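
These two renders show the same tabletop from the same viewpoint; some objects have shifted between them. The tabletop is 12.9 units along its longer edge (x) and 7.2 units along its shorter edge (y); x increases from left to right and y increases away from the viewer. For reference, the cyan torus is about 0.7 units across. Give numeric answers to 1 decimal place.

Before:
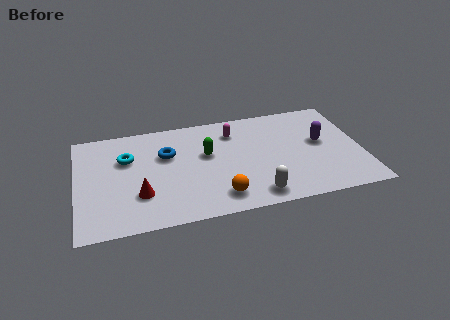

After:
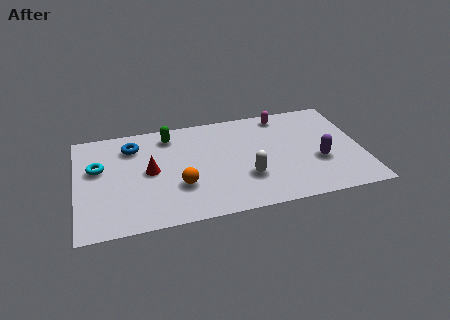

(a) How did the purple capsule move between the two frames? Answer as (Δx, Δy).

(-0.2, -1.3)

From the two frames, the purple capsule sits at roughly (11.1, 4.0) before and (10.9, 2.7) after.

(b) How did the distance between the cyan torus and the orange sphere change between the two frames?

-1.2

They were about 5.3 units apart before and 4.1 after — 1.2 units closer together.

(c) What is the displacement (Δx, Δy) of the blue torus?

(-1.5, 0.9)

The blue torus was at about (4.1, 4.7) and moved to about (2.6, 5.6).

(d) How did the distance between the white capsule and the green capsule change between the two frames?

+1.1

The distance was about 3.9 in the first image and 5.0 in the second, so they moved 1.1 units further apart.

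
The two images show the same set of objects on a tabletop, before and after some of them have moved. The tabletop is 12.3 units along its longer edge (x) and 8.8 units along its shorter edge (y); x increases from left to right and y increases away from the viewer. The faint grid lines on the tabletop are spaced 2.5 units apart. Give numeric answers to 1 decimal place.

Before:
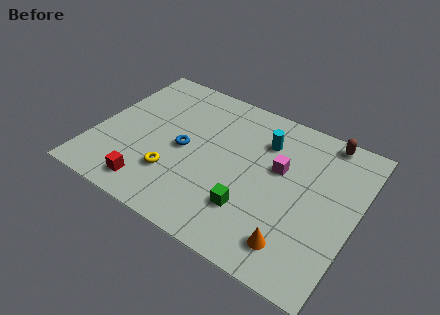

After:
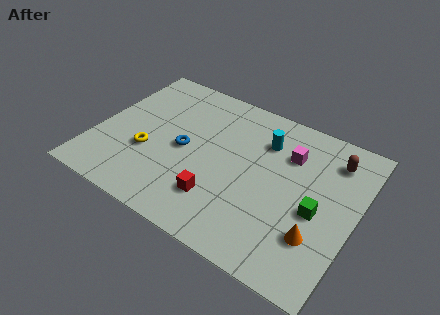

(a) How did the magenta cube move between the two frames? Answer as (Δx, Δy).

(0.3, 1.0)

The magenta cube started near (8.6, 5.3) and ended near (8.9, 6.3).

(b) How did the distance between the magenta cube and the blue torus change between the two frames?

+0.6

The distance was about 4.5 in the first image and 5.1 in the second, so they moved 0.6 units further apart.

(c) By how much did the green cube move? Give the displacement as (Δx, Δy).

(2.9, 1.4)

The green cube was at about (7.7, 2.4) and moved to about (10.6, 3.8).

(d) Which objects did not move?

the blue torus and the cyan cylinder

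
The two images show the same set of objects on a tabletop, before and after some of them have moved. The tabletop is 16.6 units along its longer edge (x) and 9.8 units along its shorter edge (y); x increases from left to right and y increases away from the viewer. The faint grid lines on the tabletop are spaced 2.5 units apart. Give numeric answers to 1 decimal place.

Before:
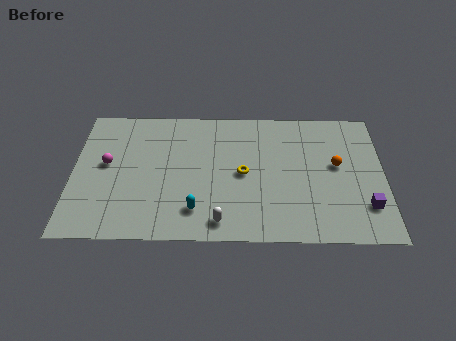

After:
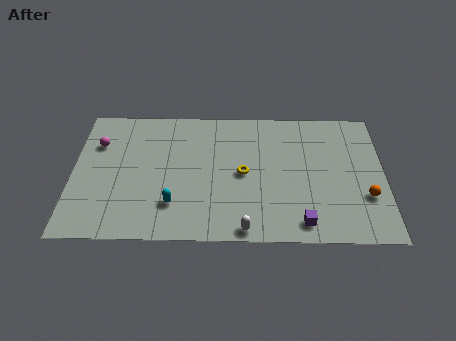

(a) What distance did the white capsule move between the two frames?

1.4

From (7.9, 1.3) to (9.2, 0.8), the white capsule covered √(1.3² + 0.5²) ≈ 1.4 units.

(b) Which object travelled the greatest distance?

the purple cube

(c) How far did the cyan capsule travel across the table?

1.3

The cyan capsule moved from about (6.6, 2.1) to (5.4, 2.5), a distance of √(1.2² + 0.4²) ≈ 1.3.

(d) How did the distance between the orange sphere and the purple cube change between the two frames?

+0.5

They were about 3.4 units apart before and 3.9 after — 0.5 units further apart.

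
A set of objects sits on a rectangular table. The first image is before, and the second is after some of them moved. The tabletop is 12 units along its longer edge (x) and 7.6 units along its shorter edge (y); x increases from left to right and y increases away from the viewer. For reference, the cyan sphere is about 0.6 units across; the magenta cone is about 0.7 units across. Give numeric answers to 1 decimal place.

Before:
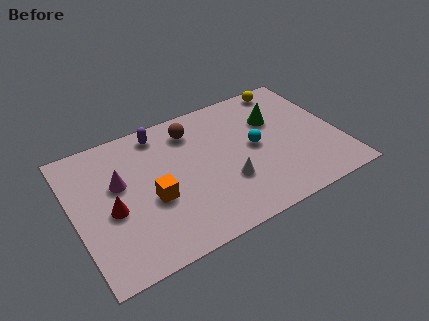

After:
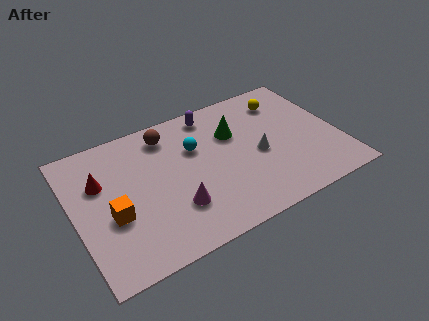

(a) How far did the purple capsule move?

2.4

From (4.2, 6.6) to (6.6, 6.6), the purple capsule covered √(2.4² + 0.0²) ≈ 2.4 units.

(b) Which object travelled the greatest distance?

the magenta cone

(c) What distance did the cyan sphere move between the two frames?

2.8

The cyan sphere moved from about (8.2, 3.9) to (5.6, 5.0), a distance of √(2.6² + 1.1²) ≈ 2.8.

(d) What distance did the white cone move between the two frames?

1.8

From (6.7, 2.5) to (8.3, 3.4), the white cone covered √(1.6² + 0.9²) ≈ 1.8 units.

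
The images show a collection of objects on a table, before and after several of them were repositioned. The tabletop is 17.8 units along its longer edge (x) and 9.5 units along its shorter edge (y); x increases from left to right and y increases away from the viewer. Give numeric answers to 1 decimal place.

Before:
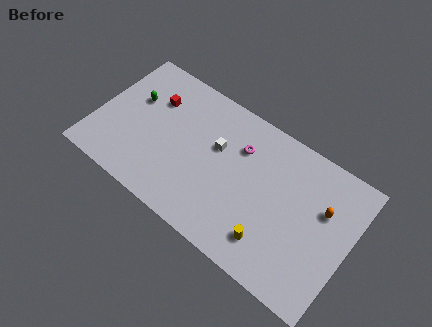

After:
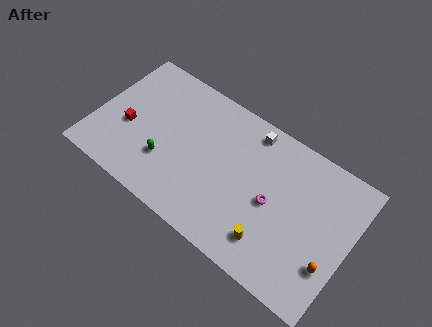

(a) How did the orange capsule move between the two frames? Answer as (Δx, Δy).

(1.0, -3.2)

The orange capsule was at about (15.8, 6.1) and moved to about (16.8, 2.9).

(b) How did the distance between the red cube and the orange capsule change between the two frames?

+2.3

They were about 12.2 units apart before and 14.5 after — 2.3 units further apart.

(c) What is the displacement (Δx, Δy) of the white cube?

(2.0, 2.4)

From the two frames, the white cube sits at roughly (8.3, 5.9) before and (10.3, 8.3) after.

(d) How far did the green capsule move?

4.2

The green capsule was near (2.3, 6.0) before and (5.2, 3.0) after, so it travelled √(2.9² + 3.0²) ≈ 4.2 units.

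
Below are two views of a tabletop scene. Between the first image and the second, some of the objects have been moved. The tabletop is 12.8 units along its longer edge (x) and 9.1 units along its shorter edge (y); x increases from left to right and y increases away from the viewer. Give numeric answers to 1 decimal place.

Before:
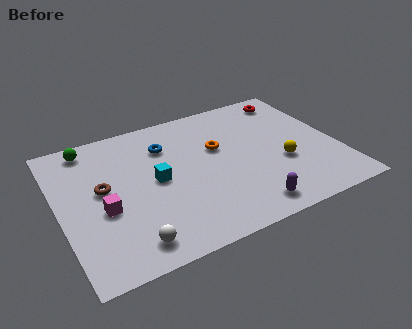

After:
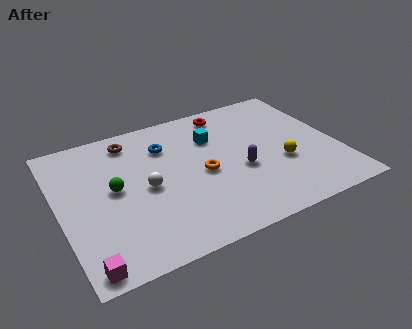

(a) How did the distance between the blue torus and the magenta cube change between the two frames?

+2.9

They were about 4.4 units apart before and 7.3 after — 2.9 units further apart.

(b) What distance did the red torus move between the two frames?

3.1

The red torus moved from about (11.3, 7.8) to (8.2, 7.9), a distance of √(3.1² + 0.1²) ≈ 3.1.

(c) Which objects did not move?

the yellow sphere and the blue torus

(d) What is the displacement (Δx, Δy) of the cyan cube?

(2.9, 1.8)

From the two frames, the cyan cube sits at roughly (4.4, 4.6) before and (7.3, 6.4) after.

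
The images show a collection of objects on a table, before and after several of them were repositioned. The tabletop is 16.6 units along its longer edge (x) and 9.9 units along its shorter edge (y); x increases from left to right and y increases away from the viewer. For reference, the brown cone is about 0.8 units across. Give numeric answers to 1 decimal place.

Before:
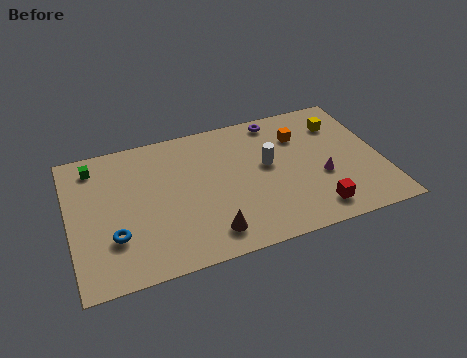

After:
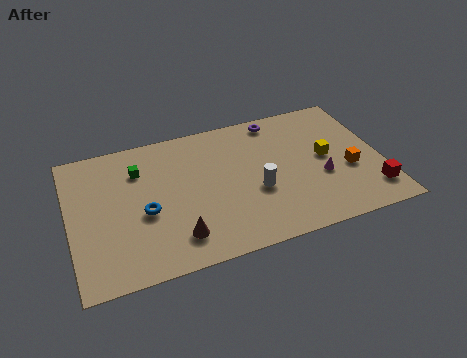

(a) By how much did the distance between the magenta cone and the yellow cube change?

-2.5

They were about 4.0 units apart before and 1.5 after — 2.5 units closer together.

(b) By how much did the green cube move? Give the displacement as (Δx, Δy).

(2.3, -1.0)

The green cube started near (1.5, 8.3) and ended near (3.8, 7.3).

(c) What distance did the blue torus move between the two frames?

2.1

From (2.2, 3.0) to (3.9, 4.2), the blue torus covered √(1.7² + 1.2²) ≈ 2.1 units.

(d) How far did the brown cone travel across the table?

1.7

From (7.1, 1.7) to (5.4, 2.0), the brown cone covered √(1.7² + 0.3²) ≈ 1.7 units.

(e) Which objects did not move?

the magenta cone and the purple torus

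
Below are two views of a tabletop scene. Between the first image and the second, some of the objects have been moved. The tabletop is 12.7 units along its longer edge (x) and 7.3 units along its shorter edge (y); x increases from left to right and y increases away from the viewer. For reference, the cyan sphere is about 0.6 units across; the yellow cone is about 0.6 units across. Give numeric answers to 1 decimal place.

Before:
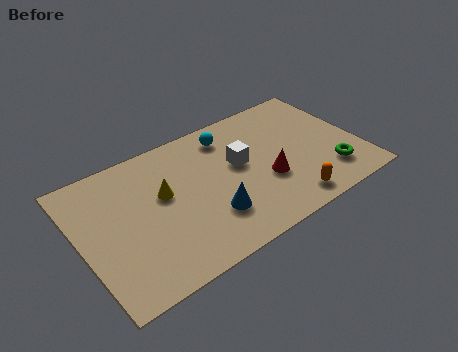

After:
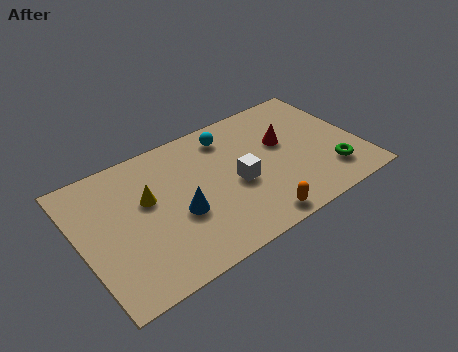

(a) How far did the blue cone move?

1.5

From (5.6, 2.1) to (4.3, 2.9), the blue cone covered √(1.3² + 0.8²) ≈ 1.5 units.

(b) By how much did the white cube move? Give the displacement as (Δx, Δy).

(-0.3, -1.0)

The white cube was at about (7.3, 4.2) and moved to about (7.0, 3.2).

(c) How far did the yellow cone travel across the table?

0.7

The yellow cone was near (3.8, 4.3) before and (3.1, 4.4) after, so it travelled √(0.7² + 0.1²) ≈ 0.7 units.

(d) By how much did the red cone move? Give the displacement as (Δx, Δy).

(1.1, 1.7)

The red cone started near (8.3, 2.7) and ended near (9.4, 4.4).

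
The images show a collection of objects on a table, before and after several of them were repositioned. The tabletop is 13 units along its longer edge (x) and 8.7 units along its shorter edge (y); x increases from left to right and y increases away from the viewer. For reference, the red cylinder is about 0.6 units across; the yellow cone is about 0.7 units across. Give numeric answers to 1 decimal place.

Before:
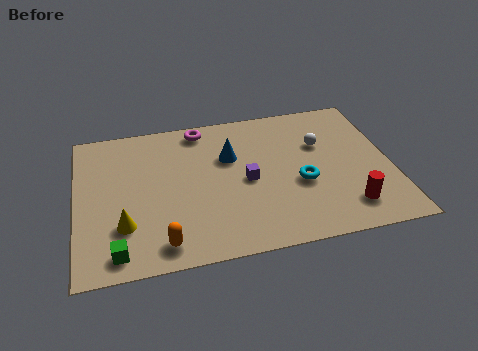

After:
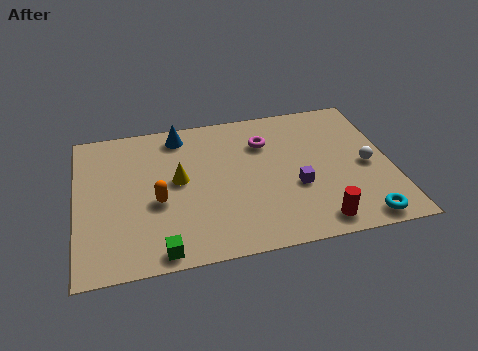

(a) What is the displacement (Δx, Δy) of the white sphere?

(1.8, -1.7)

From the two frames, the white sphere sits at roughly (10.2, 5.7) before and (12.0, 4.0) after.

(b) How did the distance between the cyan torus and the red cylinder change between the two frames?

-0.7

The distance was about 2.5 in the first image and 1.8 in the second, so they moved 0.7 units closer together.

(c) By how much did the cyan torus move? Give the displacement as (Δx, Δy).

(2.3, -2.6)

The cyan torus was at about (9.2, 3.5) and moved to about (11.5, 0.9).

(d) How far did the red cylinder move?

1.4

The red cylinder moved from about (11.0, 1.7) to (9.7, 1.1), a distance of √(1.3² + 0.6²) ≈ 1.4.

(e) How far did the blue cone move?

2.7

The blue cone was near (6.4, 5.7) before and (4.4, 7.5) after, so it travelled √(2.0² + 1.8²) ≈ 2.7 units.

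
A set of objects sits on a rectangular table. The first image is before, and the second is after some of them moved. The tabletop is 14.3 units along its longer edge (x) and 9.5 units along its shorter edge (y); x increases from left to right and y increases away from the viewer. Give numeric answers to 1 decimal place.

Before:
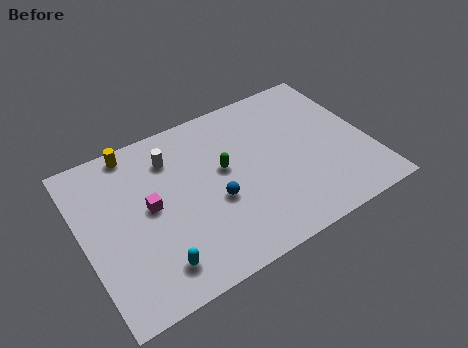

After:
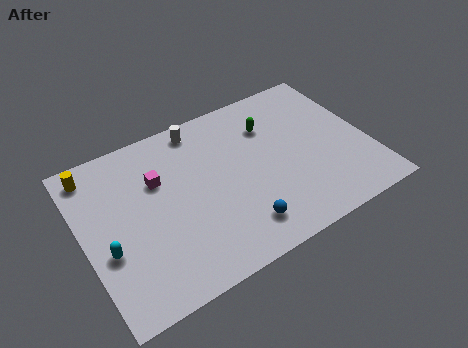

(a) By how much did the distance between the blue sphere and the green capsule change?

+3.9

Before: roughly 1.7 units apart; after: 5.6. That's 3.9 units further apart.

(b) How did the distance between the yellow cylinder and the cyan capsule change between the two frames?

-2.3

The distance was about 6.9 in the first image and 4.6 in the second, so they moved 2.3 units closer together.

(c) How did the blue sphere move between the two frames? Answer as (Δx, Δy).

(0.9, -2.0)

The blue sphere started near (6.4, 3.8) and ended near (7.3, 1.8).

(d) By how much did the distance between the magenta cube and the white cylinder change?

+0.5

Before: roughly 2.7 units apart; after: 3.2. That's 0.5 units further apart.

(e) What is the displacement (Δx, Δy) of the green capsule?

(2.6, 1.5)

From the two frames, the green capsule sits at roughly (7.1, 5.4) before and (9.7, 6.9) after.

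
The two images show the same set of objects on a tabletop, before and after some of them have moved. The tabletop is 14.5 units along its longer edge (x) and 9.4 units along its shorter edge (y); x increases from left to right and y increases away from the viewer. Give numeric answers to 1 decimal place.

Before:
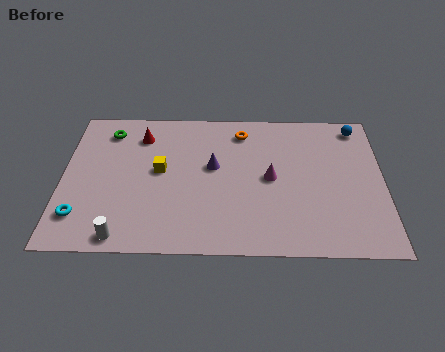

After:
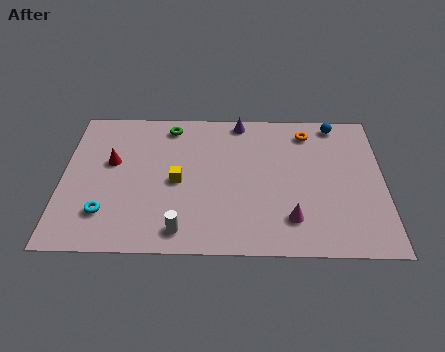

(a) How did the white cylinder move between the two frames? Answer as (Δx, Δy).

(2.6, 0.4)

The white cylinder was at about (2.8, 0.9) and moved to about (5.4, 1.3).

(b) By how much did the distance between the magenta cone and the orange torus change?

+2.4

Before: roughly 3.4 units apart; after: 5.8. That's 2.4 units further apart.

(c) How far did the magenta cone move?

2.8

The magenta cone was near (9.4, 4.7) before and (10.3, 2.1) after, so it travelled √(0.9² + 2.6²) ≈ 2.8 units.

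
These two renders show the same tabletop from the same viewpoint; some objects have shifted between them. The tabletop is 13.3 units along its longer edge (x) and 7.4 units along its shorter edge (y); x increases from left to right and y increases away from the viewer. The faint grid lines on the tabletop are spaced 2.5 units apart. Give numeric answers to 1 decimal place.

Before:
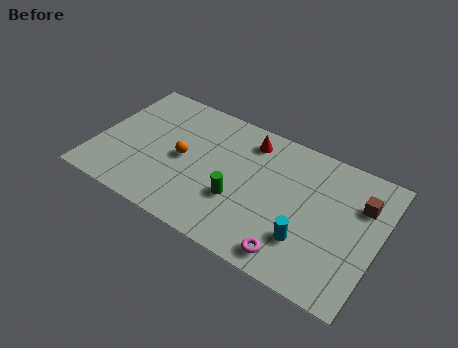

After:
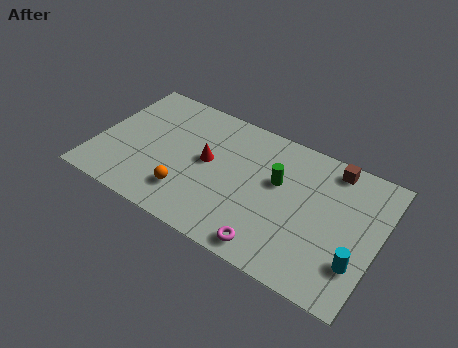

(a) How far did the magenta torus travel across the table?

1.0

The magenta torus moved from about (9.7, 1.0) to (8.7, 0.9), a distance of √(1.0² + 0.1²) ≈ 1.0.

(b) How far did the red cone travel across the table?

2.7

From (6.9, 6.1) to (5.2, 4.0), the red cone covered √(1.7² + 2.1²) ≈ 2.7 units.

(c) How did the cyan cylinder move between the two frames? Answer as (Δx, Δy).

(2.3, 0.0)

The cyan cylinder was at about (10.2, 2.1) and moved to about (12.5, 2.1).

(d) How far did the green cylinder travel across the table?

2.5

The green cylinder moved from about (6.9, 2.6) to (8.5, 4.5), a distance of √(1.6² + 1.9²) ≈ 2.5.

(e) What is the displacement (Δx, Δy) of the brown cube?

(-1.5, 1.3)

From the two frames, the brown cube sits at roughly (12.3, 5.2) before and (10.8, 6.5) after.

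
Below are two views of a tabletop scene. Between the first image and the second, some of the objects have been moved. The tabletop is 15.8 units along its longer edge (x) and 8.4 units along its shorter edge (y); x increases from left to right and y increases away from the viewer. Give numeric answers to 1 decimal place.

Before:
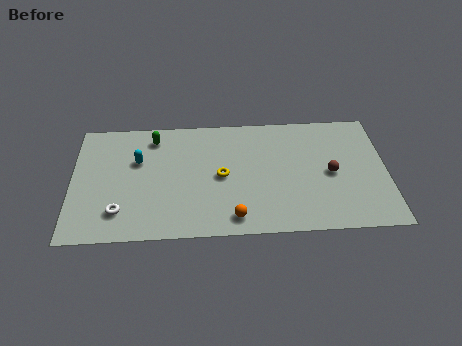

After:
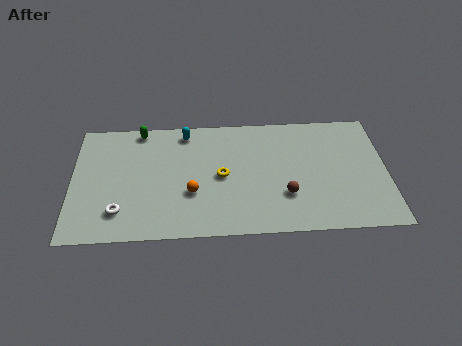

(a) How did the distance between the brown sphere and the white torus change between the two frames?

-2.5

The distance was about 10.8 in the first image and 8.3 in the second, so they moved 2.5 units closer together.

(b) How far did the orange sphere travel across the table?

2.8

The orange sphere moved from about (8.1, 1.2) to (6.0, 3.0), a distance of √(2.1² + 1.8²) ≈ 2.8.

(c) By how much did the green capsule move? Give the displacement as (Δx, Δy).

(-0.7, 0.6)

The green capsule was at about (4.1, 7.0) and moved to about (3.4, 7.6).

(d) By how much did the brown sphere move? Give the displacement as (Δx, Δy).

(-2.3, -1.4)

The brown sphere was at about (13.0, 4.0) and moved to about (10.7, 2.6).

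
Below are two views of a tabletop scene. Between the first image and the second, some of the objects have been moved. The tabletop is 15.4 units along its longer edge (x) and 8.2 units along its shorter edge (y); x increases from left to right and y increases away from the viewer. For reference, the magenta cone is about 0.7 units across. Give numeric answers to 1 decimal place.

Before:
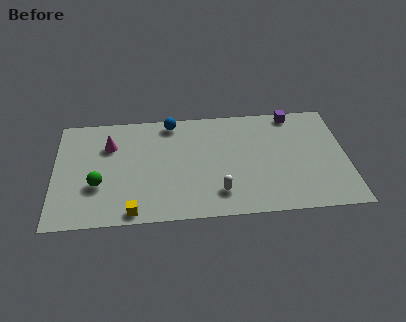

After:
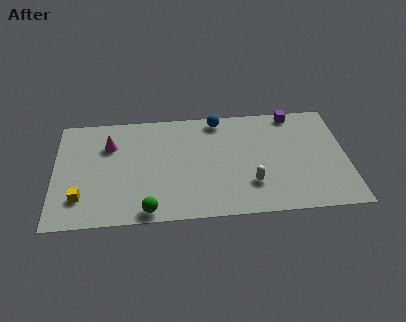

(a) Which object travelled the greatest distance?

the green sphere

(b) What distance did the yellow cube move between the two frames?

3.0

The yellow cube was near (4.1, 0.8) before and (1.4, 2.0) after, so it travelled √(2.7² + 1.2²) ≈ 3.0 units.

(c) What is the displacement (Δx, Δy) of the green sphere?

(2.6, -2.1)

From the two frames, the green sphere sits at roughly (2.3, 2.9) before and (4.9, 0.8) after.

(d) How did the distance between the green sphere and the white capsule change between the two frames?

-0.8

They were about 6.4 units apart before and 5.6 after — 0.8 units closer together.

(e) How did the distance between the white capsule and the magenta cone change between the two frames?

+1.2

They were about 7.0 units apart before and 8.2 after — 1.2 units further apart.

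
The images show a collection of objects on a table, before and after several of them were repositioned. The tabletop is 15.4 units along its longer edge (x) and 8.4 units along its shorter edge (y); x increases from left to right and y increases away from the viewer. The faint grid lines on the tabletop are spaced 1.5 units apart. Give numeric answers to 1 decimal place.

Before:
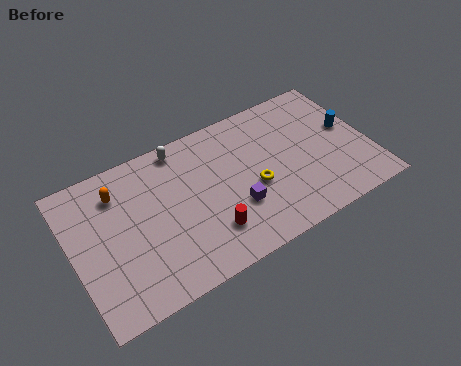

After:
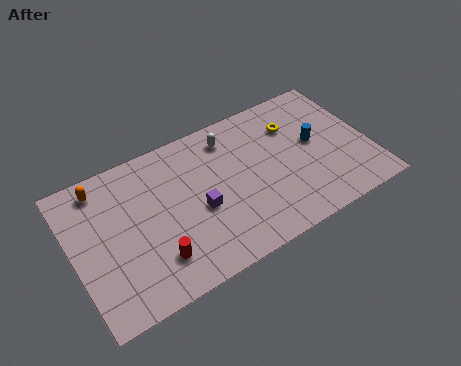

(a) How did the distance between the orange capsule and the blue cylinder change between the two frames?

-0.8

They were about 12.0 units apart before and 11.2 after — 0.8 units closer together.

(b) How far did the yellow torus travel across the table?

3.6

The yellow torus moved from about (9.3, 3.5) to (11.8, 6.1), a distance of √(2.5² + 2.6²) ≈ 3.6.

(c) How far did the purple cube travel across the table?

2.0

The purple cube was near (8.2, 2.8) before and (6.4, 3.6) after, so it travelled √(1.8² + 0.8²) ≈ 2.0 units.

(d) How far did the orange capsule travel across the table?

1.1

The orange capsule was near (2.6, 6.5) before and (1.8, 7.2) after, so it travelled √(0.8² + 0.7²) ≈ 1.1 units.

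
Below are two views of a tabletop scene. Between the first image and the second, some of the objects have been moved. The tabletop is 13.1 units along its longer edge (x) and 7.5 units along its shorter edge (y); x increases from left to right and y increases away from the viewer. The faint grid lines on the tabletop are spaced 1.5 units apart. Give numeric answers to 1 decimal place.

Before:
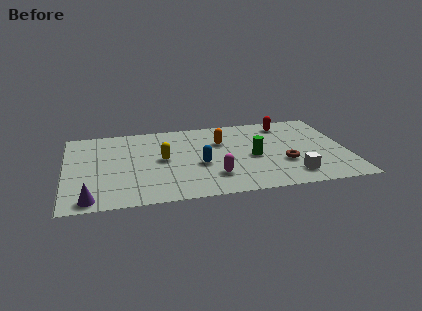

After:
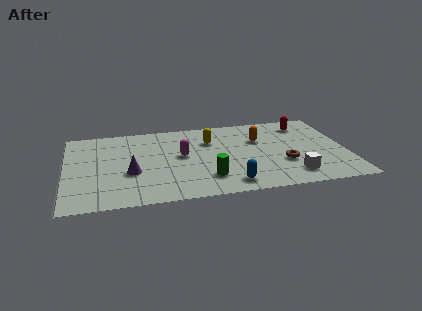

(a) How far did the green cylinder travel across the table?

2.7

The green cylinder was near (8.7, 3.4) before and (6.5, 1.8) after, so it travelled √(2.2² + 1.6²) ≈ 2.7 units.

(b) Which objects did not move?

the brown torus and the white cube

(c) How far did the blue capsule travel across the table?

2.4

The blue capsule was near (6.2, 3.1) before and (7.5, 1.1) after, so it travelled √(1.3² + 2.0²) ≈ 2.4 units.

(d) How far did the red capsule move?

0.9

The red capsule moved from about (10.4, 6.3) to (11.3, 6.1), a distance of √(0.9² + 0.2²) ≈ 0.9.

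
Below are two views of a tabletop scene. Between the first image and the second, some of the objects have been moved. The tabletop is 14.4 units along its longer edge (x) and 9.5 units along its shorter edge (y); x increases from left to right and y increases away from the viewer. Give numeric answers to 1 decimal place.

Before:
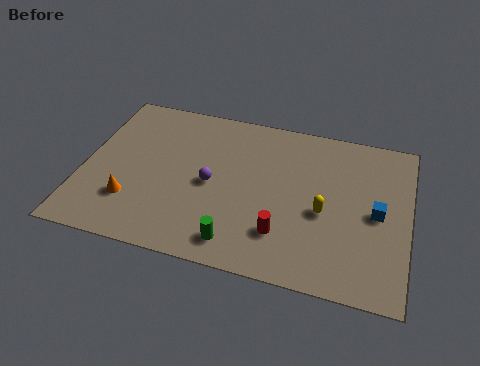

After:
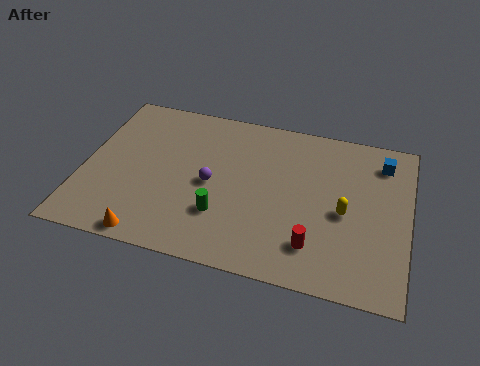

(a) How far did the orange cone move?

2.1

The orange cone moved from about (2.3, 2.6) to (3.3, 0.8), a distance of √(1.0² + 1.8²) ≈ 2.1.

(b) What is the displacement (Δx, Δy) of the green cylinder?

(-0.8, 1.4)

The green cylinder was at about (7.1, 1.4) and moved to about (6.3, 2.8).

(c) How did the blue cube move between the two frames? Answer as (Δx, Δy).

(0.1, 3.1)

The blue cube started near (13.0, 4.6) and ended near (13.1, 7.7).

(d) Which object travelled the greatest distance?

the blue cube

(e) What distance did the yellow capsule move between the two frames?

0.9

The yellow capsule was near (10.7, 4.1) before and (11.6, 4.3) after, so it travelled √(0.9² + 0.2²) ≈ 0.9 units.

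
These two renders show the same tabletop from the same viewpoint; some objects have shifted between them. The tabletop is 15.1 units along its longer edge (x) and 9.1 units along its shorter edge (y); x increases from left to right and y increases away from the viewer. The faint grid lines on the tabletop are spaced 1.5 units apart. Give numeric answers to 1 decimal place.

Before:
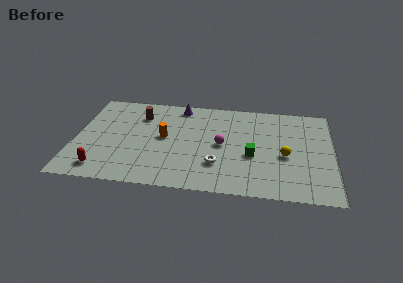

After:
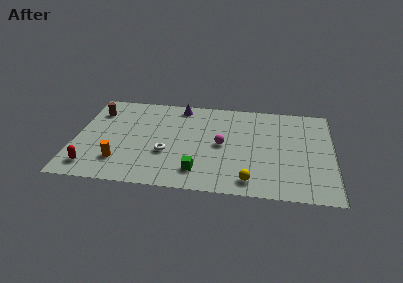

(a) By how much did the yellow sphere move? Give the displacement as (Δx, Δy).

(-2.0, -2.6)

The yellow sphere was at about (12.3, 3.9) and moved to about (10.3, 1.3).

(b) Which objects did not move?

the magenta sphere and the purple cone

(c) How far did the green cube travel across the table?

3.6

The green cube moved from about (10.4, 3.7) to (7.3, 1.8), a distance of √(3.1² + 1.9²) ≈ 3.6.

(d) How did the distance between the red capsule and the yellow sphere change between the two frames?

-1.7

The distance was about 10.9 in the first image and 9.2 in the second, so they moved 1.7 units closer together.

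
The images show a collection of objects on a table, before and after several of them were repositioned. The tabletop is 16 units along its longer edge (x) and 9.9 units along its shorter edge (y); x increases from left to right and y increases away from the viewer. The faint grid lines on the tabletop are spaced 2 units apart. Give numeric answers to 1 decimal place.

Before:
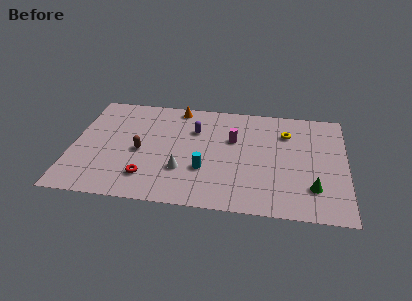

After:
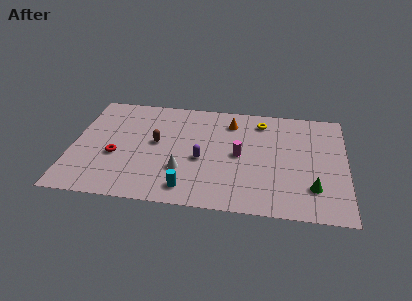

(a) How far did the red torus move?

2.5

The red torus was near (4.5, 2.2) before and (2.6, 3.9) after, so it travelled √(1.9² + 1.7²) ≈ 2.5 units.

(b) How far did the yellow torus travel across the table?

1.7

From (12.5, 7.3) to (11.0, 8.2), the yellow torus covered √(1.5² + 0.9²) ≈ 1.7 units.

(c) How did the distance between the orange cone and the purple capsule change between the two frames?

+1.7

Before: roughly 2.3 units apart; after: 4.0. That's 1.7 units further apart.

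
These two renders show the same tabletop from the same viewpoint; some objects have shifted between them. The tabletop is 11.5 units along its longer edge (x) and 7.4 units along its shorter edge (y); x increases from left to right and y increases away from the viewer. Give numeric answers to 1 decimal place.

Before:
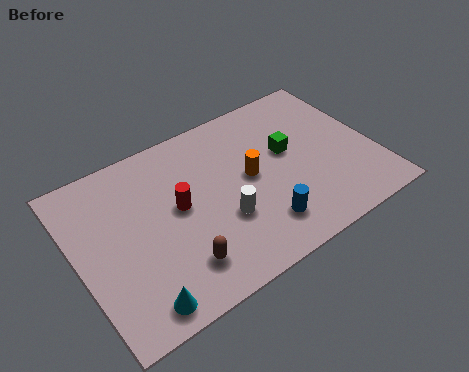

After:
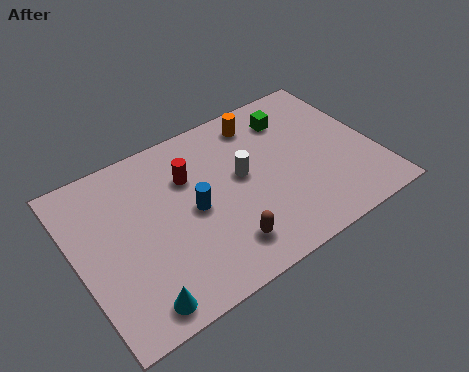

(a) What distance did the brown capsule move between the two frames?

1.7

From (3.5, 1.6) to (5.2, 1.5), the brown capsule covered √(1.7² + 0.1²) ≈ 1.7 units.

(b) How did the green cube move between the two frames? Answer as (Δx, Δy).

(0.4, 1.5)

From the two frames, the green cube sits at roughly (8.3, 4.3) before and (8.7, 5.8) after.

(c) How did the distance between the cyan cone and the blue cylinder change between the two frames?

-1.2

The distance was about 4.9 in the first image and 3.7 in the second, so they moved 1.2 units closer together.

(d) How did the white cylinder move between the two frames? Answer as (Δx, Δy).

(1.0, 1.5)

From the two frames, the white cylinder sits at roughly (5.4, 2.6) before and (6.4, 4.1) after.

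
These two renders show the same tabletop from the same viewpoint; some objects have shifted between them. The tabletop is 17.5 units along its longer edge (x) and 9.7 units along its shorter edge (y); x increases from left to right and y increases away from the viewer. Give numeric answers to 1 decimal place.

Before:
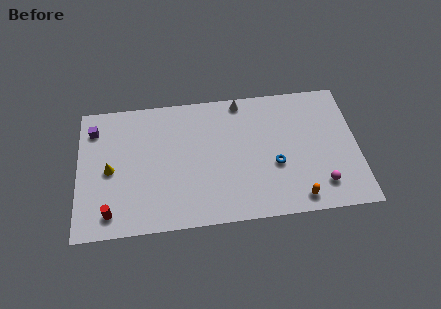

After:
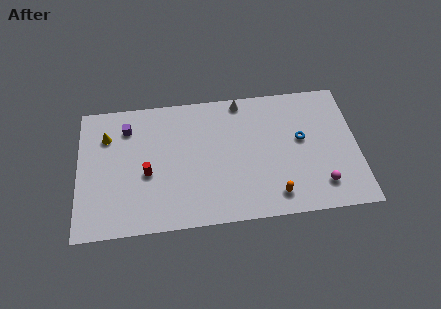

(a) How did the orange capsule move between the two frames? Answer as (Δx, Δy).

(-1.4, 0.4)

From the two frames, the orange capsule sits at roughly (13.6, 1.2) before and (12.2, 1.6) after.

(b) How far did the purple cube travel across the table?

2.1

The purple cube moved from about (1.0, 7.7) to (3.1, 7.6), a distance of √(2.1² + 0.1²) ≈ 2.1.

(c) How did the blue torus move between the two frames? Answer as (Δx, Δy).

(1.7, 1.7)

The blue torus was at about (12.3, 3.8) and moved to about (14.0, 5.5).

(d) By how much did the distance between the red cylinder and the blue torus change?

-0.8

Before: roughly 10.6 units apart; after: 9.8. That's 0.8 units closer together.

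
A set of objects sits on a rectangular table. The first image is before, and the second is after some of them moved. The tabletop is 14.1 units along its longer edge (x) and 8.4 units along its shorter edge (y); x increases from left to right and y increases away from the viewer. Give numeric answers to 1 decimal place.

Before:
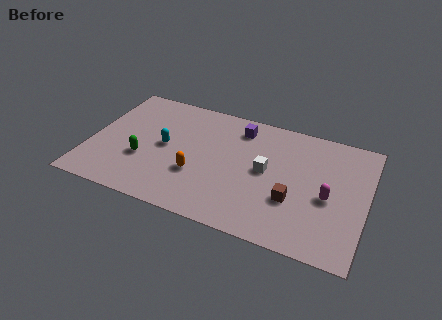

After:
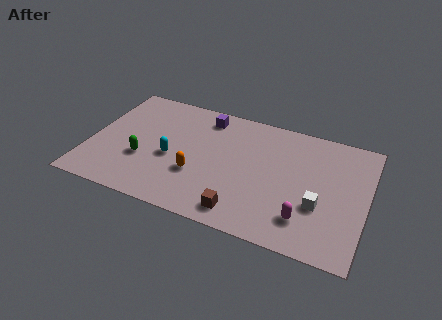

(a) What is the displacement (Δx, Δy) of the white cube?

(2.8, -1.4)

From the two frames, the white cube sits at roughly (9.0, 4.4) before and (11.8, 3.0) after.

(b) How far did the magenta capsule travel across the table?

2.1

The magenta capsule moved from about (12.2, 3.7) to (11.2, 1.9), a distance of √(1.0² + 1.8²) ≈ 2.1.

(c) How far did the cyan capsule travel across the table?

0.8

The cyan capsule moved from about (3.8, 4.3) to (4.2, 3.6), a distance of √(0.4² + 0.7²) ≈ 0.8.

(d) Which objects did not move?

the green capsule and the orange capsule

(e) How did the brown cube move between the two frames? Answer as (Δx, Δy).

(-2.4, -1.7)

The brown cube was at about (10.5, 2.9) and moved to about (8.1, 1.2).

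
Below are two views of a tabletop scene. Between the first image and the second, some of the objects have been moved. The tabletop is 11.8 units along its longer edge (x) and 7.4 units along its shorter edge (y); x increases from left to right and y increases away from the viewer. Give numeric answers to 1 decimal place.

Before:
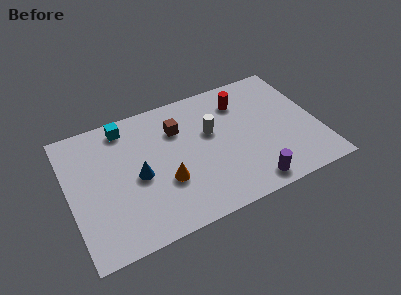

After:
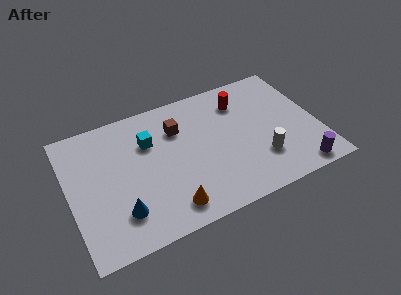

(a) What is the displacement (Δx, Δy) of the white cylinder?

(2.1, -2.4)

The white cylinder was at about (6.8, 4.5) and moved to about (8.9, 2.1).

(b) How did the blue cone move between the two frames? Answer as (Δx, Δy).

(-1.0, -1.6)

From the two frames, the blue cone sits at roughly (3.2, 3.4) before and (2.2, 1.8) after.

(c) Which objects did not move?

the brown cube and the red cylinder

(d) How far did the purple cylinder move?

2.3

From (8.2, 0.9) to (10.5, 0.8), the purple cylinder covered √(2.3² + 0.1²) ≈ 2.3 units.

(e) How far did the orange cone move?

1.4

The orange cone was near (4.4, 2.6) before and (4.4, 1.2) after, so it travelled √(0.0² + 1.4²) ≈ 1.4 units.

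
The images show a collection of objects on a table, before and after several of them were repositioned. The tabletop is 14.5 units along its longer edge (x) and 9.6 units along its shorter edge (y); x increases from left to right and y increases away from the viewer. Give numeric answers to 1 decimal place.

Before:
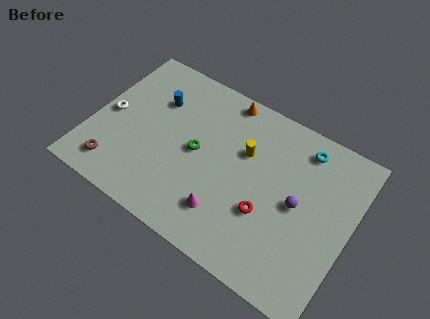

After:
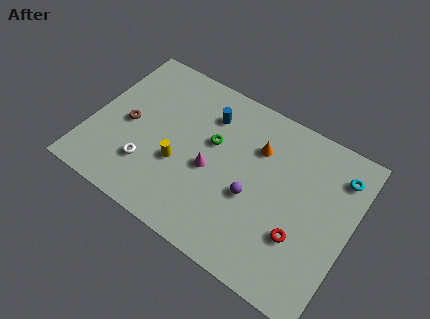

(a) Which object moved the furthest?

the yellow cylinder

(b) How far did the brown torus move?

2.9

The brown torus was near (1.8, 1.6) before and (2.0, 4.5) after, so it travelled √(0.2² + 2.9²) ≈ 2.9 units.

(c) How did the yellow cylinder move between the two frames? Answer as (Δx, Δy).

(-3.3, -2.6)

From the two frames, the yellow cylinder sits at roughly (8.4, 6.2) before and (5.1, 3.6) after.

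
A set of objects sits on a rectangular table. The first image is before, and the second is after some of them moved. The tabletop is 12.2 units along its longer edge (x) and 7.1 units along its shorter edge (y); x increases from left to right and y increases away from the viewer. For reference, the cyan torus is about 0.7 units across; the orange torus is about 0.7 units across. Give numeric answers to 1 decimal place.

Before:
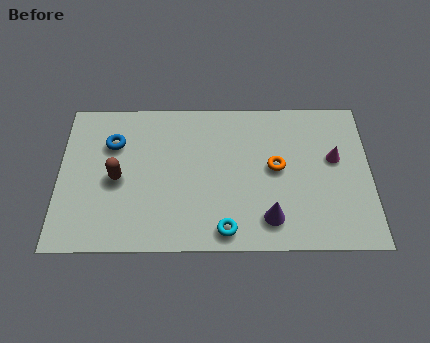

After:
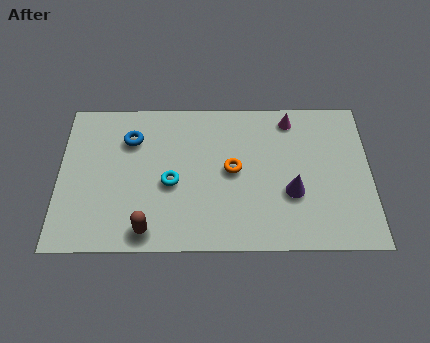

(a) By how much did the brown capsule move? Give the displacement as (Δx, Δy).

(1.2, -2.4)

The brown capsule was at about (2.3, 3.3) and moved to about (3.5, 0.9).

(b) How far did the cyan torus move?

3.0

From (6.5, 0.9) to (4.4, 3.1), the cyan torus covered √(2.1² + 2.2²) ≈ 3.0 units.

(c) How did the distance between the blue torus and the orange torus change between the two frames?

-2.2

They were about 6.5 units apart before and 4.3 after — 2.2 units closer together.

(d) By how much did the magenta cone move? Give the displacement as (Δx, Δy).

(-1.7, 1.9)

From the two frames, the magenta cone sits at roughly (10.8, 4.2) before and (9.1, 6.1) after.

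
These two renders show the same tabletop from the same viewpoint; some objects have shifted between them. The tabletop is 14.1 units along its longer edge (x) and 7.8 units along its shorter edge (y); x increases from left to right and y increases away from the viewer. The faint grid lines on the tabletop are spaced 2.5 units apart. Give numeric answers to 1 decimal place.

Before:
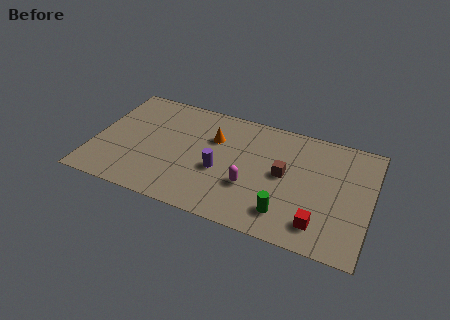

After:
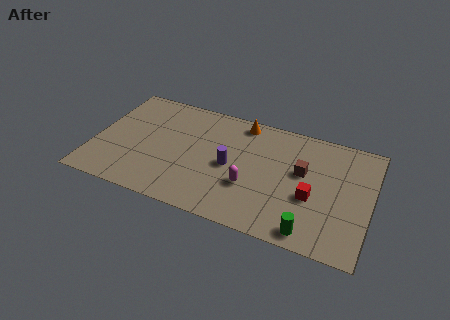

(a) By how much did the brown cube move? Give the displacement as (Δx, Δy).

(0.9, 0.5)

The brown cube started near (9.7, 4.1) and ended near (10.6, 4.6).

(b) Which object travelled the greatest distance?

the orange cone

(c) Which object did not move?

the magenta capsule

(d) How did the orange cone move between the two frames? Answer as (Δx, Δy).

(1.3, 1.6)

The orange cone was at about (6.0, 5.3) and moved to about (7.3, 6.9).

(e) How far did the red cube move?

1.7

From (11.7, 1.5) to (11.2, 3.1), the red cube covered √(0.5² + 1.6²) ≈ 1.7 units.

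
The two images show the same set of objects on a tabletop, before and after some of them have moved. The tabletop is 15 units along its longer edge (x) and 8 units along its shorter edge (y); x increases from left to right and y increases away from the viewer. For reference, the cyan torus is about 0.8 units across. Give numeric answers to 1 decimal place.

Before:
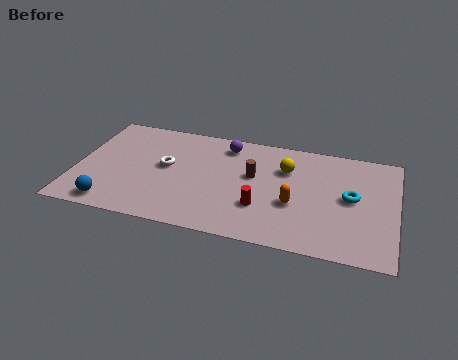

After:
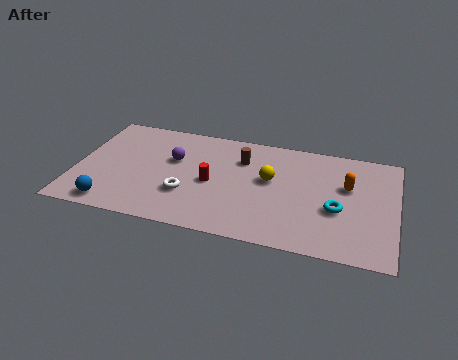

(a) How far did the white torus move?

2.1

From (4.2, 4.4) to (5.3, 2.6), the white torus covered √(1.1² + 1.8²) ≈ 2.1 units.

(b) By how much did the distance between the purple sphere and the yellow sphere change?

+1.5

They were about 3.1 units apart before and 4.6 after — 1.5 units further apart.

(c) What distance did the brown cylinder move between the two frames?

1.3

From (8.3, 4.7) to (7.7, 5.8), the brown cylinder covered √(0.6² + 1.1²) ≈ 1.3 units.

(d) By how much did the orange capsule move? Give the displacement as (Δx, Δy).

(2.4, 1.9)

From the two frames, the orange capsule sits at roughly (10.3, 3.1) before and (12.7, 5.0) after.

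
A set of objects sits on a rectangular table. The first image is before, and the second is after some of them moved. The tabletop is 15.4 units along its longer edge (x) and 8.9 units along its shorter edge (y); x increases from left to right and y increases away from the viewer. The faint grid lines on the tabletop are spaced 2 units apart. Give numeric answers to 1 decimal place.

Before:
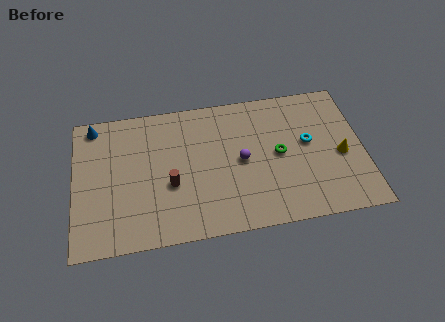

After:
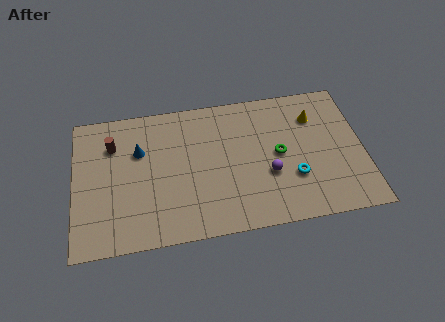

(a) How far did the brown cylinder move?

4.2

The brown cylinder was near (5.1, 3.5) before and (2.1, 6.5) after, so it travelled √(3.0² + 3.0²) ≈ 4.2 units.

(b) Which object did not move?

the green torus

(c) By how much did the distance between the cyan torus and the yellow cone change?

+1.9

The distance was about 2.0 in the first image and 3.9 in the second, so they moved 1.9 units further apart.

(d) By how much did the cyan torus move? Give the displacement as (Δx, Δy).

(-0.9, -2.1)

The cyan torus was at about (12.5, 5.0) and moved to about (11.6, 2.9).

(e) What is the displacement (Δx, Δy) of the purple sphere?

(1.4, -1.1)

From the two frames, the purple sphere sits at roughly (8.9, 4.4) before and (10.3, 3.3) after.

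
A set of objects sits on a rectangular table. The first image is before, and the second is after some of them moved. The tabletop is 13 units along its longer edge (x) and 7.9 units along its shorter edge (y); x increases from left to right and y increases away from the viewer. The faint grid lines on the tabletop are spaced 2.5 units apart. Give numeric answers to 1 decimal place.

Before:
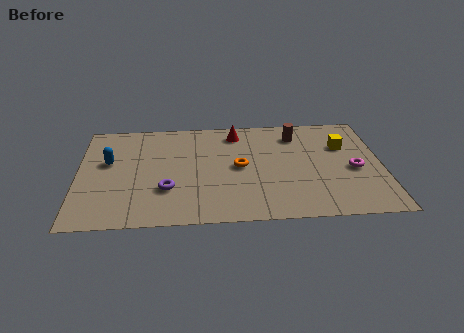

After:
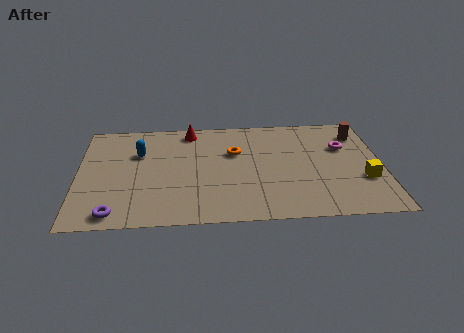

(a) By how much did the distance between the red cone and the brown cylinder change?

+4.7

Before: roughly 2.6 units apart; after: 7.3. That's 4.7 units further apart.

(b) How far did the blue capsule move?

1.4

From (1.3, 4.7) to (2.6, 5.3), the blue capsule covered √(1.3² + 0.6²) ≈ 1.4 units.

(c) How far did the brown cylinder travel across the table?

2.7

The brown cylinder was near (9.4, 6.3) before and (12.1, 6.2) after, so it travelled √(2.7² + 0.1²) ≈ 2.7 units.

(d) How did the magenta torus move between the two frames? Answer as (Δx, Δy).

(-0.4, 1.7)

The magenta torus started near (11.8, 3.5) and ended near (11.4, 5.2).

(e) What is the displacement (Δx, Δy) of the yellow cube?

(0.8, -2.6)

The yellow cube was at about (11.4, 5.3) and moved to about (12.2, 2.7).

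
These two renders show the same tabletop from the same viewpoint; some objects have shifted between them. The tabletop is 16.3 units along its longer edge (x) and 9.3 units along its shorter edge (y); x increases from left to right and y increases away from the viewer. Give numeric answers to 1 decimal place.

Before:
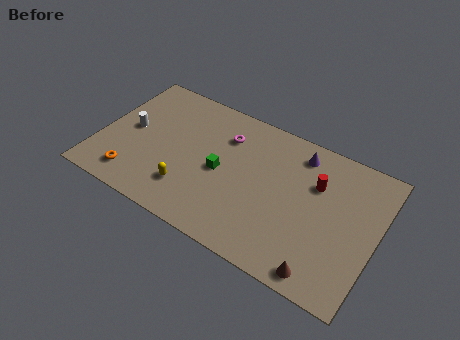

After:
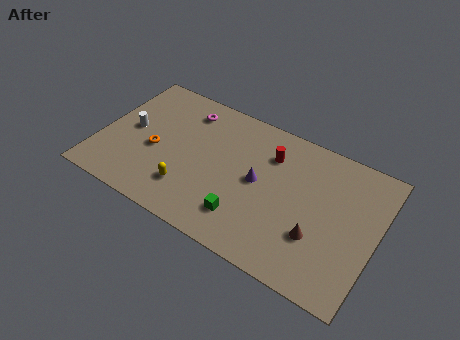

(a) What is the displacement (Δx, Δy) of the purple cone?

(-2.0, -3.0)

The purple cone started near (11.4, 7.8) and ended near (9.4, 4.8).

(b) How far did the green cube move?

2.9

The green cube was near (7.2, 4.4) before and (9.0, 2.1) after, so it travelled √(1.8² + 2.3²) ≈ 2.9 units.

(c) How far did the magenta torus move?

2.6

The magenta torus moved from about (7.1, 6.9) to (4.6, 7.6), a distance of √(2.5² + 0.7²) ≈ 2.6.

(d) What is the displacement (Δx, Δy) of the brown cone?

(-0.6, 2.0)

The brown cone started near (13.7, 1.0) and ended near (13.1, 3.0).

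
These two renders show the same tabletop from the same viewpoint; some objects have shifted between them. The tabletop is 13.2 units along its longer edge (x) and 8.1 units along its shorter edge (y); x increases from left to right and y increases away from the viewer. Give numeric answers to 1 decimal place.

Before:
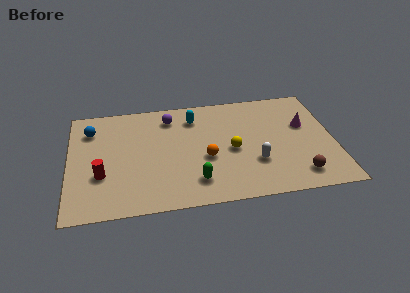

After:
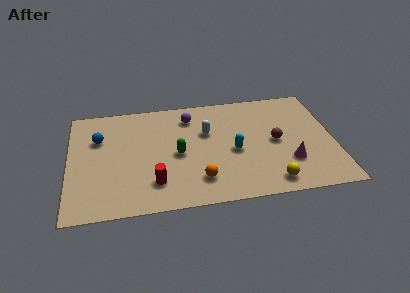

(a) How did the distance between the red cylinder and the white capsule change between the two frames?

-3.3

Before: roughly 7.6 units apart; after: 4.3. That's 3.3 units closer together.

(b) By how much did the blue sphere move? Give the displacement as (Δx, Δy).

(0.4, -0.7)

From the two frames, the blue sphere sits at roughly (1.1, 6.2) before and (1.5, 5.5) after.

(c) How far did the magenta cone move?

2.8

The magenta cone was near (11.8, 5.0) before and (10.9, 2.4) after, so it travelled √(0.9² + 2.6²) ≈ 2.8 units.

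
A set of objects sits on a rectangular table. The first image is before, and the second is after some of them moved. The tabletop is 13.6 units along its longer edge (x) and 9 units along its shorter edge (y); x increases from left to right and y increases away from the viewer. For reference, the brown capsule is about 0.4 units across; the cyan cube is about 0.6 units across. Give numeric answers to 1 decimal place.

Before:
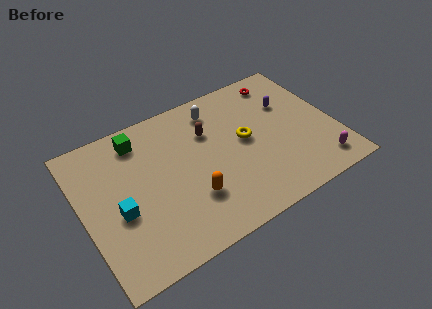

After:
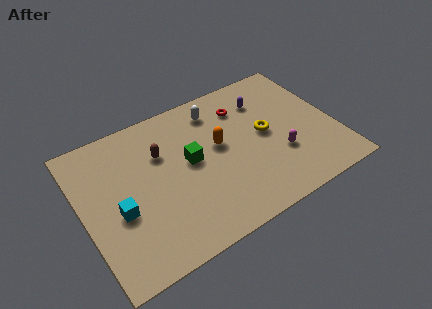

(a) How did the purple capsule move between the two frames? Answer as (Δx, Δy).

(-1.2, 0.8)

The purple capsule started near (11.4, 6.0) and ended near (10.2, 6.8).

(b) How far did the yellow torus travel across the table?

1.1

The yellow torus was near (8.8, 4.8) before and (9.9, 4.7) after, so it travelled √(1.1² + 0.1²) ≈ 1.1 units.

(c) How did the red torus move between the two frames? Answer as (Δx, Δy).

(-2.3, -0.8)

The red torus was at about (11.3, 7.7) and moved to about (9.0, 6.9).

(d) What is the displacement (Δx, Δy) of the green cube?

(2.4, -2.6)

The green cube started near (3.4, 7.5) and ended near (5.8, 4.9).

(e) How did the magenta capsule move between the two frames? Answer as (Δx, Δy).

(-1.9, 1.6)

The magenta capsule was at about (12.3, 1.4) and moved to about (10.4, 3.0).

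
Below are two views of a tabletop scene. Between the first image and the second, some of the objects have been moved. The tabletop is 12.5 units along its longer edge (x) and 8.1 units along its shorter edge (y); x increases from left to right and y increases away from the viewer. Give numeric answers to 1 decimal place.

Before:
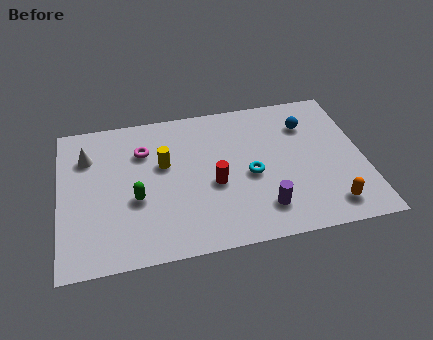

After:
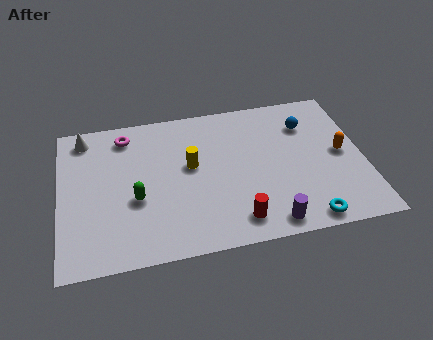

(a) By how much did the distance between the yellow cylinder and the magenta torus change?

+2.2

They were about 1.2 units apart before and 3.4 after — 2.2 units further apart.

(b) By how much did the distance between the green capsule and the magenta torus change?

+1.0

Before: roughly 2.6 units apart; after: 3.6. That's 1.0 units further apart.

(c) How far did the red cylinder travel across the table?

2.2

The red cylinder was near (6.3, 3.4) before and (7.1, 1.3) after, so it travelled √(0.8² + 2.1²) ≈ 2.2 units.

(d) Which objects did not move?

the blue sphere and the green capsule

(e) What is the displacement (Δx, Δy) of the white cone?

(-0.1, 1.1)

The white cone started near (1.2, 5.9) and ended near (1.1, 7.0).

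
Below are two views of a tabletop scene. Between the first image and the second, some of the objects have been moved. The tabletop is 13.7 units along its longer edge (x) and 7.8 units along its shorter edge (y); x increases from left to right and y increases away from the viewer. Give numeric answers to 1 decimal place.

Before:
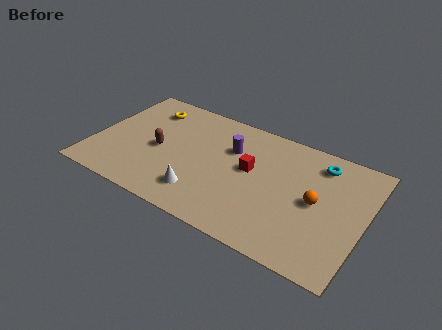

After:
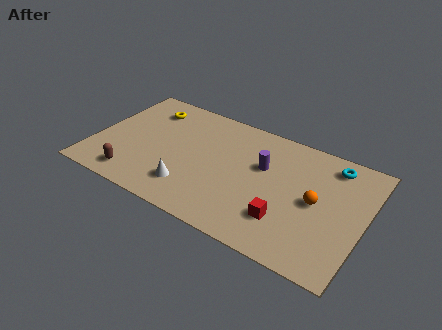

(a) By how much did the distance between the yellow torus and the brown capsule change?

+2.2

The distance was about 2.8 in the first image and 5.0 in the second, so they moved 2.2 units further apart.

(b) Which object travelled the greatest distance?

the red cube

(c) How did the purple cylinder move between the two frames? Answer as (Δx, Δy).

(1.7, -0.4)

From the two frames, the purple cylinder sits at roughly (6.8, 5.3) before and (8.5, 4.9) after.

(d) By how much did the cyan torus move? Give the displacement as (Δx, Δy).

(0.6, 0.2)

From the two frames, the cyan torus sits at roughly (11.2, 6.4) before and (11.8, 6.6) after.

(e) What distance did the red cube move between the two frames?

3.1

From (7.9, 4.4) to (10.0, 2.1), the red cube covered √(2.1² + 2.3²) ≈ 3.1 units.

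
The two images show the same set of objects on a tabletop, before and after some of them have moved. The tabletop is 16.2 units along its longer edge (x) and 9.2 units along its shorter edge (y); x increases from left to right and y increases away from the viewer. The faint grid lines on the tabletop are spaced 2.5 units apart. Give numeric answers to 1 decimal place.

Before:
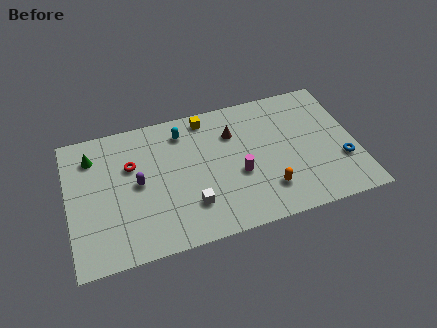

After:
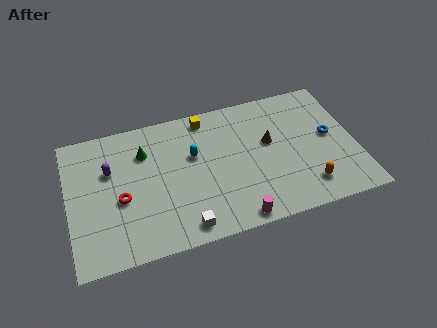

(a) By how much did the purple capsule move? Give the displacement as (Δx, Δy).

(-1.5, 1.3)

From the two frames, the purple capsule sits at roughly (3.9, 4.7) before and (2.4, 6.0) after.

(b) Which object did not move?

the yellow cube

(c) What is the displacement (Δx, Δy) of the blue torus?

(-0.5, 1.9)

The blue torus was at about (15.3, 3.0) and moved to about (14.8, 4.9).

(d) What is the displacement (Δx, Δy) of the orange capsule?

(2.2, -0.4)

The orange capsule started near (11.0, 2.2) and ended near (13.2, 1.8).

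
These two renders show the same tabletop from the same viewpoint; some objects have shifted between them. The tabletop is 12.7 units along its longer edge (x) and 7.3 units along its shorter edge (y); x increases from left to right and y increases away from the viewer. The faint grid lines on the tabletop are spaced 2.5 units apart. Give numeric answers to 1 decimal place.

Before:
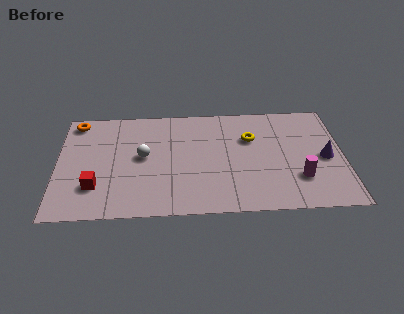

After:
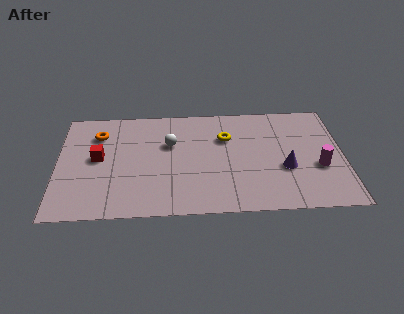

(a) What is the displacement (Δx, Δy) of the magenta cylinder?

(0.9, 0.7)

The magenta cylinder started near (10.7, 2.1) and ended near (11.6, 2.8).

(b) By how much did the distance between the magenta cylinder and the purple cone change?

-0.3

The distance was about 1.8 in the first image and 1.5 in the second, so they moved 0.3 units closer together.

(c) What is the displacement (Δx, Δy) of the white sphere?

(1.2, 0.8)

The white sphere started near (3.8, 3.9) and ended near (5.0, 4.7).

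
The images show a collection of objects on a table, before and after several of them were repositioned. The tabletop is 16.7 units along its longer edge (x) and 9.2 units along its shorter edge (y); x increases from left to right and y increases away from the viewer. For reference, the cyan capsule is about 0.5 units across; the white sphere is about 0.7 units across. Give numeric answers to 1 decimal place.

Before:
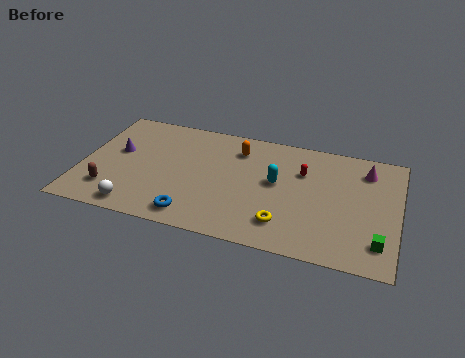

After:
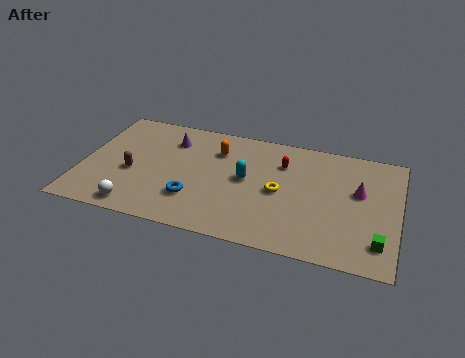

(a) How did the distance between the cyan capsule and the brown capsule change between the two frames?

-3.0

They were about 9.1 units apart before and 6.1 after — 3.0 units closer together.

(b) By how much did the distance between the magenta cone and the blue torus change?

-1.6

They were about 10.6 units apart before and 9.0 after — 1.6 units closer together.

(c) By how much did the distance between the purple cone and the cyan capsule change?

-3.8

The distance was about 8.5 in the first image and 4.7 in the second, so they moved 3.8 units closer together.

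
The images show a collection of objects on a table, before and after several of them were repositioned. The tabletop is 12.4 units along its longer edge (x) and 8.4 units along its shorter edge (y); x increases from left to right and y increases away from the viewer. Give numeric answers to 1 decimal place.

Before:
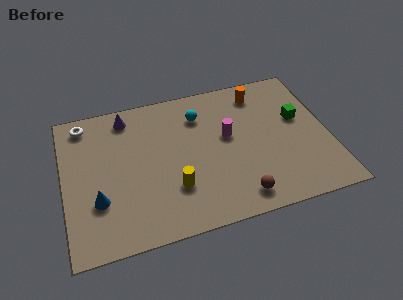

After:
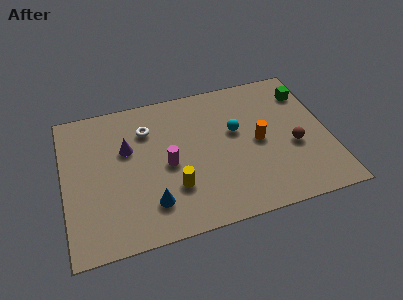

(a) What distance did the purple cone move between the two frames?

1.9

The purple cone was near (3.1, 7.2) before and (3.0, 5.3) after, so it travelled √(0.1² + 1.9²) ≈ 1.9 units.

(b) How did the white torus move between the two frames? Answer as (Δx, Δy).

(2.9, -1.1)

The white torus was at about (1.1, 7.3) and moved to about (4.0, 6.2).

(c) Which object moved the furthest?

the brown sphere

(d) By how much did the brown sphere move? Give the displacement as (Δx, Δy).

(2.8, 2.2)

The brown sphere was at about (7.9, 1.2) and moved to about (10.7, 3.4).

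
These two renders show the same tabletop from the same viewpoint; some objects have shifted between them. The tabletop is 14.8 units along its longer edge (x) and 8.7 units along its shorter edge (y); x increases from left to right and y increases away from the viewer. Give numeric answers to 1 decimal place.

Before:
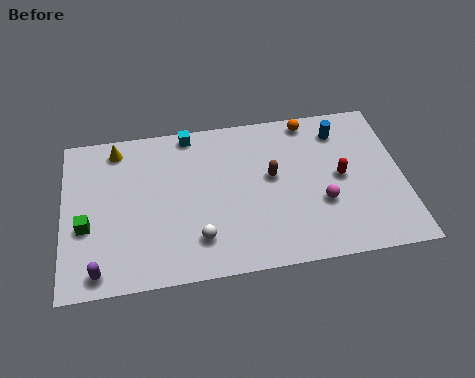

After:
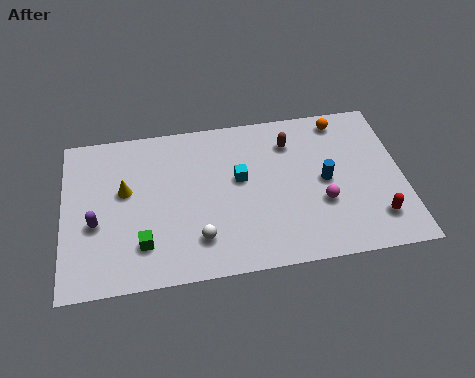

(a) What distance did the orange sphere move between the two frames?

1.4

The orange sphere was near (10.9, 7.8) before and (12.3, 7.6) after, so it travelled √(1.4² + 0.2²) ≈ 1.4 units.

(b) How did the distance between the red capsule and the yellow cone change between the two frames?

+1.1

Before: roughly 10.2 units apart; after: 11.3. That's 1.1 units further apart.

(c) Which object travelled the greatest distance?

the cyan cube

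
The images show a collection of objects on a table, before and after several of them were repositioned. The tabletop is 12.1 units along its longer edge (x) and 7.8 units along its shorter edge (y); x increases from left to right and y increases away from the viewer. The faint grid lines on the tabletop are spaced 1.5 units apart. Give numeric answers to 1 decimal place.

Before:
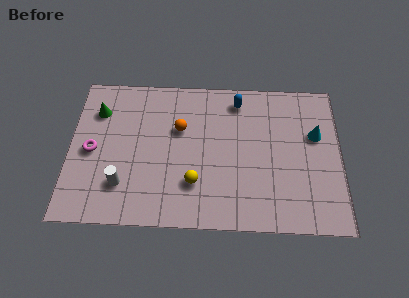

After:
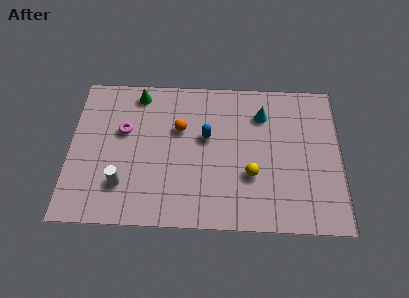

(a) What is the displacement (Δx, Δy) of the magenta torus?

(1.4, 1.1)

The magenta torus started near (1.0, 3.7) and ended near (2.4, 4.8).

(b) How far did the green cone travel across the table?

2.1

From (1.2, 5.8) to (3.0, 6.8), the green cone covered √(1.8² + 1.0²) ≈ 2.1 units.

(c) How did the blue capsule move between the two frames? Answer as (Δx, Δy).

(-1.4, -2.0)

The blue capsule started near (7.5, 6.6) and ended near (6.1, 4.6).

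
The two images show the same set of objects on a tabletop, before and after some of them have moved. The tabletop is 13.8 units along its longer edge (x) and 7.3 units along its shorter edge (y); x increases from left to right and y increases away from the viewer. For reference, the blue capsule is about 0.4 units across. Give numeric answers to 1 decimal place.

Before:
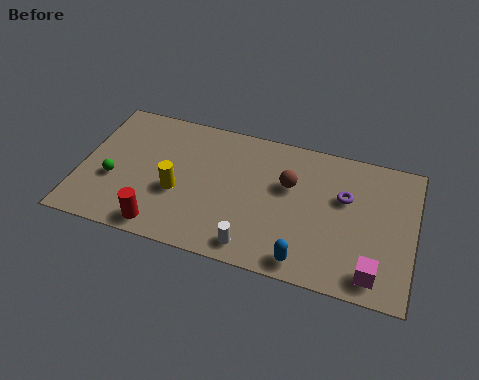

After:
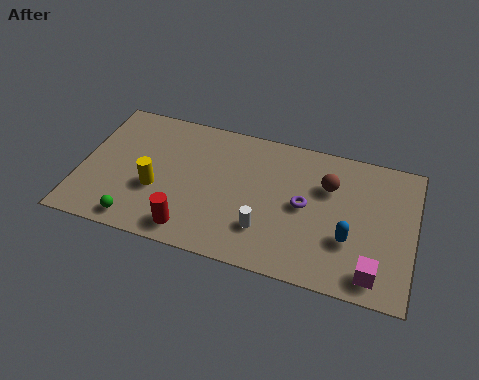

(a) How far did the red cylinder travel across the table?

1.2

The red cylinder was near (3.6, 0.9) before and (4.8, 1.1) after, so it travelled √(1.2² + 0.2²) ≈ 1.2 units.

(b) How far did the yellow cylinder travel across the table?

0.9

From (4.1, 2.9) to (3.2, 2.8), the yellow cylinder covered √(0.9² + 0.1²) ≈ 0.9 units.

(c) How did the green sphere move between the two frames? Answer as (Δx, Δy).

(1.2, -1.9)

The green sphere was at about (1.4, 2.8) and moved to about (2.6, 0.9).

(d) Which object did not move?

the magenta cube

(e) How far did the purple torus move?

1.8

The purple torus was near (10.9, 4.6) before and (9.3, 3.7) after, so it travelled √(1.6² + 0.9²) ≈ 1.8 units.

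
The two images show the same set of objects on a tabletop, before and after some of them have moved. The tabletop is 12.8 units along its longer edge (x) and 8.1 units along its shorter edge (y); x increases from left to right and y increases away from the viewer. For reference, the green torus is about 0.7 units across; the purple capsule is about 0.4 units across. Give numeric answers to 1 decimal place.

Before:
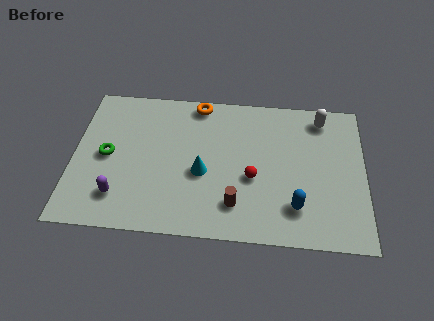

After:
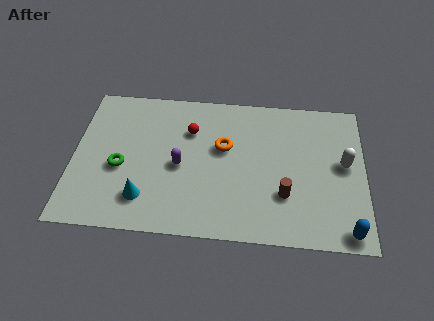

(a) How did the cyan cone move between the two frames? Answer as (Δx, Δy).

(-2.5, -1.6)

From the two frames, the cyan cone sits at roughly (5.7, 3.4) before and (3.2, 1.8) after.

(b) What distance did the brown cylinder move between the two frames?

2.2

The brown cylinder moved from about (7.2, 1.8) to (9.3, 2.5), a distance of √(2.1² + 0.7²) ≈ 2.2.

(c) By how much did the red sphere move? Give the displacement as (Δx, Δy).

(-2.8, 2.4)

From the two frames, the red sphere sits at roughly (7.9, 3.3) before and (5.1, 5.7) after.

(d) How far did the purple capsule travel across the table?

3.2

The purple capsule moved from about (2.1, 1.8) to (4.7, 3.7), a distance of √(2.6² + 1.9²) ≈ 3.2.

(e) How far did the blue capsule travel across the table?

2.5

From (9.8, 1.9) to (12.0, 0.8), the blue capsule covered √(2.2² + 1.1²) ≈ 2.5 units.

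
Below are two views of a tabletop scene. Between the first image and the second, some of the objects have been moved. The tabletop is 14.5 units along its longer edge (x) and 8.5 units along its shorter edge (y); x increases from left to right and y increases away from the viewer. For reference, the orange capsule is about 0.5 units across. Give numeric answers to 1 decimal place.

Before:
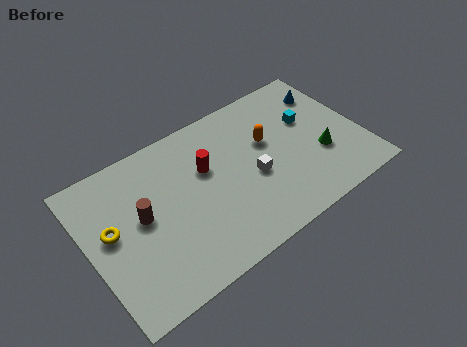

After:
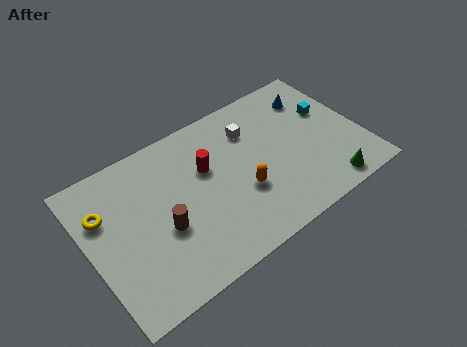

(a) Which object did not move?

the red cylinder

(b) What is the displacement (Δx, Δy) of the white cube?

(0.4, 2.7)

The white cube was at about (8.6, 3.6) and moved to about (9.0, 6.3).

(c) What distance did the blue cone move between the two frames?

0.8

The blue cone was near (13.3, 6.5) before and (12.5, 6.6) after, so it travelled √(0.8² + 0.1²) ≈ 0.8 units.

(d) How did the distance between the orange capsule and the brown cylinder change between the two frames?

-2.7

They were about 6.9 units apart before and 4.2 after — 2.7 units closer together.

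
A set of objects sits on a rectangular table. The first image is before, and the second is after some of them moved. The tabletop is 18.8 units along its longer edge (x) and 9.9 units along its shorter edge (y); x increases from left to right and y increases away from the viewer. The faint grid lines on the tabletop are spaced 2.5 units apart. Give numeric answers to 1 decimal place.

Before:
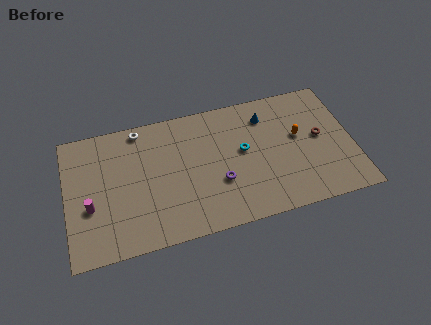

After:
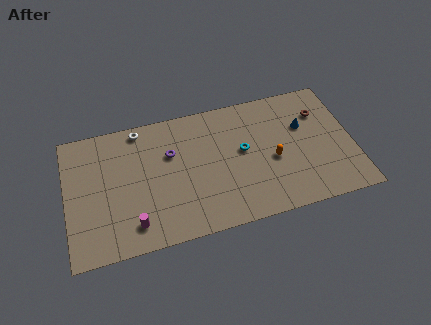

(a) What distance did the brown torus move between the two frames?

1.9

From (16.7, 5.3) to (16.9, 7.2), the brown torus covered √(0.2² + 1.9²) ≈ 1.9 units.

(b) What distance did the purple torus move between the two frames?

4.2

The purple torus was near (9.9, 3.5) before and (6.9, 6.5) after, so it travelled √(3.0² + 3.0²) ≈ 4.2 units.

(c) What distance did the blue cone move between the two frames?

2.8

The blue cone was near (13.3, 7.8) before and (15.7, 6.4) after, so it travelled √(2.4² + 1.4²) ≈ 2.8 units.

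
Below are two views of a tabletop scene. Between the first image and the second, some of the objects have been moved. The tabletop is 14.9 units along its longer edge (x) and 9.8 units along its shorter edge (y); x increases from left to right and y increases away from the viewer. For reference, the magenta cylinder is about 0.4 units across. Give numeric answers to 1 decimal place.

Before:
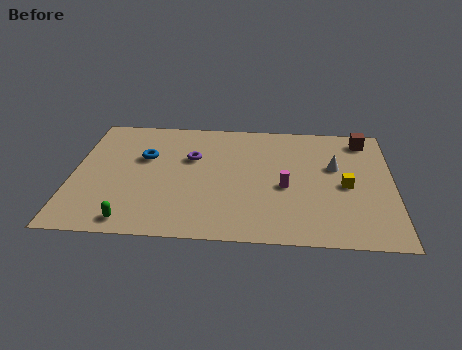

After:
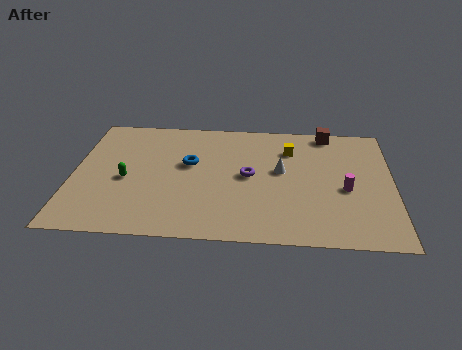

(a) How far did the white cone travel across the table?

2.5

The white cone was near (12.2, 6.0) before and (9.7, 5.5) after, so it travelled √(2.5² + 0.5²) ≈ 2.5 units.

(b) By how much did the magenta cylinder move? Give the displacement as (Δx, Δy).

(2.8, 0.0)

The magenta cylinder started near (9.9, 4.2) and ended near (12.7, 4.2).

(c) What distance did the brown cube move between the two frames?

1.8

The brown cube moved from about (13.6, 8.4) to (11.9, 8.9), a distance of √(1.7² + 0.5²) ≈ 1.8.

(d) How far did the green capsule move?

3.2

From (2.9, 1.1) to (2.5, 4.3), the green capsule covered √(0.4² + 3.2²) ≈ 3.2 units.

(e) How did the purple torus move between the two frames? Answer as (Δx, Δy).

(2.7, -1.3)

The purple torus started near (5.5, 6.3) and ended near (8.2, 5.0).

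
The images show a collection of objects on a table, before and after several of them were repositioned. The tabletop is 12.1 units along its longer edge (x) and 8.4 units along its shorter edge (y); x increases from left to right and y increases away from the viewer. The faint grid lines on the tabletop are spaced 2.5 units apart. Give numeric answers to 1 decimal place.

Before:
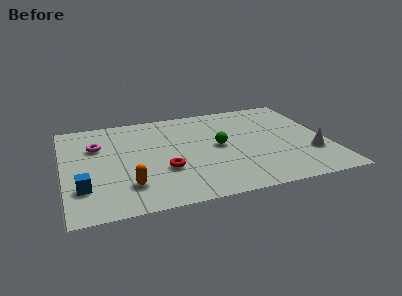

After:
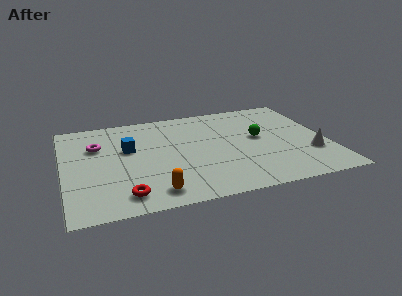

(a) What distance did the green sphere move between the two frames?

1.9

The green sphere was near (7.1, 4.3) before and (9.0, 4.6) after, so it travelled √(1.9² + 0.3²) ≈ 1.9 units.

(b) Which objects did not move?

the white cone and the magenta torus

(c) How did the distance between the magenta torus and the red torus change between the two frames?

+0.5

They were about 4.0 units apart before and 4.5 after — 0.5 units further apart.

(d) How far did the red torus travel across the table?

2.5

From (4.5, 2.9) to (2.6, 1.3), the red torus covered √(1.9² + 1.6²) ≈ 2.5 units.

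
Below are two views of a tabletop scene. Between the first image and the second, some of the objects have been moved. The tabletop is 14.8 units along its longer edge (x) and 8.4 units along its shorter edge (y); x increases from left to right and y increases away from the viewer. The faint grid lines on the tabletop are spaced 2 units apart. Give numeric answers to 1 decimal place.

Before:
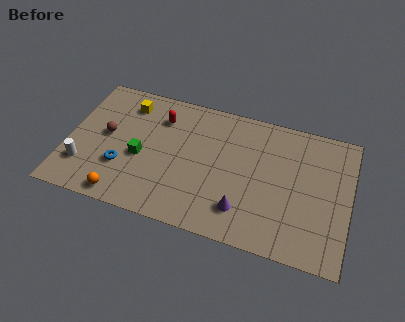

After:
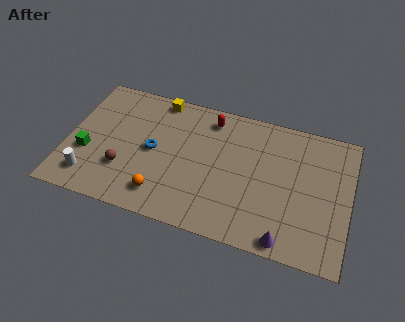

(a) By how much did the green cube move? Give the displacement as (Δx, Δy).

(-2.8, -0.5)

The green cube started near (3.9, 3.6) and ended near (1.1, 3.1).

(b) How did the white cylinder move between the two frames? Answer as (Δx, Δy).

(0.4, -0.6)

From the two frames, the white cylinder sits at roughly (1.0, 2.2) before and (1.4, 1.6) after.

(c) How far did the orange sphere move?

2.1

From (3.2, 0.9) to (5.2, 1.6), the orange sphere covered √(2.0² + 0.7²) ≈ 2.1 units.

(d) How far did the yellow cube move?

1.8

From (2.9, 6.8) to (4.5, 7.6), the yellow cube covered √(1.6² + 0.8²) ≈ 1.8 units.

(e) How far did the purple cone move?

2.5

The purple cone moved from about (9.4, 1.9) to (11.7, 0.8), a distance of √(2.3² + 1.1²) ≈ 2.5.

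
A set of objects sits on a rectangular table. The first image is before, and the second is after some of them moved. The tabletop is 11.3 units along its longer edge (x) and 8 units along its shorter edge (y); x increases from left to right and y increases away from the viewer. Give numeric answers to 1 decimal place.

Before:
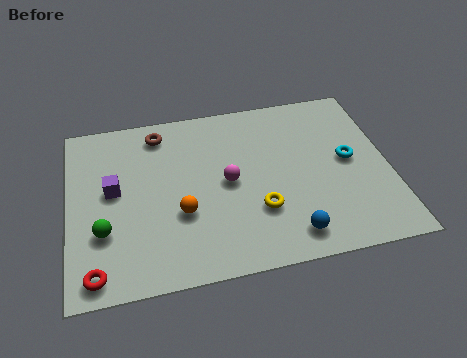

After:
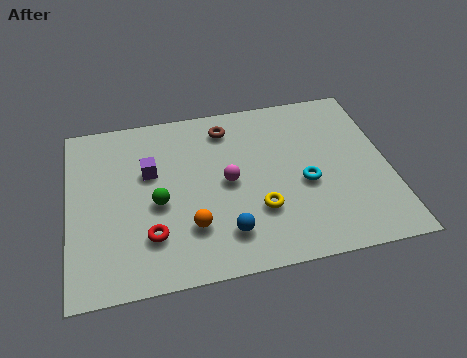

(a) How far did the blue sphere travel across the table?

2.3

The blue sphere moved from about (7.6, 1.2) to (5.4, 1.7), a distance of √(2.2² + 0.5²) ≈ 2.3.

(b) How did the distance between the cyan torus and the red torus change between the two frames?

-3.9

They were about 9.6 units apart before and 5.7 after — 3.9 units closer together.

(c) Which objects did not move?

the magenta sphere and the yellow torus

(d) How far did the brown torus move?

2.4

The brown torus was near (3.3, 6.8) before and (5.7, 6.6) after, so it travelled √(2.4² + 0.2²) ≈ 2.4 units.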